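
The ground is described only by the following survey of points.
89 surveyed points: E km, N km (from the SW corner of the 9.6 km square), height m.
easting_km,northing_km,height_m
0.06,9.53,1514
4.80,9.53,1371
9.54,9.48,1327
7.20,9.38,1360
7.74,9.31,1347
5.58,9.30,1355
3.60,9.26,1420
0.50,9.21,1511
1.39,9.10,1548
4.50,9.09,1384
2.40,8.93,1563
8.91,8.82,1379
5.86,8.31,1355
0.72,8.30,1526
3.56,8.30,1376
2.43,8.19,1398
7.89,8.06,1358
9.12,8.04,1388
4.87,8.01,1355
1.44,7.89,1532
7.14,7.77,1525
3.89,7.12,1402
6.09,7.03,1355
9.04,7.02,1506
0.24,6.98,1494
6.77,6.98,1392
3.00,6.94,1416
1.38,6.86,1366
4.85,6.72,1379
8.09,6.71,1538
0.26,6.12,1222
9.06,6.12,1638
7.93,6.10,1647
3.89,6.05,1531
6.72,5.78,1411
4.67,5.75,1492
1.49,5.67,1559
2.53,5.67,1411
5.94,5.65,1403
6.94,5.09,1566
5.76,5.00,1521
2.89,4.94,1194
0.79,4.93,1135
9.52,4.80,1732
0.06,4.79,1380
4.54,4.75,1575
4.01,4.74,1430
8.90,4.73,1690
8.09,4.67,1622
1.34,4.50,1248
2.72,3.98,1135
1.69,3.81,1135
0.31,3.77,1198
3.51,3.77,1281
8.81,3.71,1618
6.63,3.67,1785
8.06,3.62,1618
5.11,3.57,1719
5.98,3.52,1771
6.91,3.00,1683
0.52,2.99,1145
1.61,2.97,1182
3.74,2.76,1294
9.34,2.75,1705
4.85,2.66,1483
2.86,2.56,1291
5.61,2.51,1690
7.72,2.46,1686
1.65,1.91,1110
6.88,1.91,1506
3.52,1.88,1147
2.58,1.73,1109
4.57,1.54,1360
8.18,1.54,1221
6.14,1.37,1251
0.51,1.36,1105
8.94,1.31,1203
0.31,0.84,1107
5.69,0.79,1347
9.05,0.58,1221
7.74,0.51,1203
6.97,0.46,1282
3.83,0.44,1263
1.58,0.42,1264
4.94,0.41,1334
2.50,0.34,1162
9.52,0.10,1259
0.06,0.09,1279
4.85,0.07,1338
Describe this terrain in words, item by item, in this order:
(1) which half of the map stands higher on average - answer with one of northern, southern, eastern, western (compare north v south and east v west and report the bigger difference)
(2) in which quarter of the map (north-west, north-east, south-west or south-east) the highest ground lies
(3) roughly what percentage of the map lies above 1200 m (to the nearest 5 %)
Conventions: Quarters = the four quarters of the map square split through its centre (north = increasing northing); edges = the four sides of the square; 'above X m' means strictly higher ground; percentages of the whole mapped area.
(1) Taken as a whole, the eastern half is higher than the western.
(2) Look to the south-east quarter for the highest ground.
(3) About 85 % of the map lies above 1200 m.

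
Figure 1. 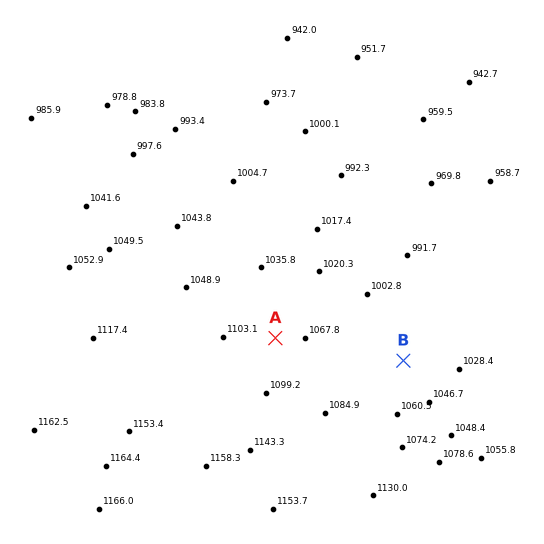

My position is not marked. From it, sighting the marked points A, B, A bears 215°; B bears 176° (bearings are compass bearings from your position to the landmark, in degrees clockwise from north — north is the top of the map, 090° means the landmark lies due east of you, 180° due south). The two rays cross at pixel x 390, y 174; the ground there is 980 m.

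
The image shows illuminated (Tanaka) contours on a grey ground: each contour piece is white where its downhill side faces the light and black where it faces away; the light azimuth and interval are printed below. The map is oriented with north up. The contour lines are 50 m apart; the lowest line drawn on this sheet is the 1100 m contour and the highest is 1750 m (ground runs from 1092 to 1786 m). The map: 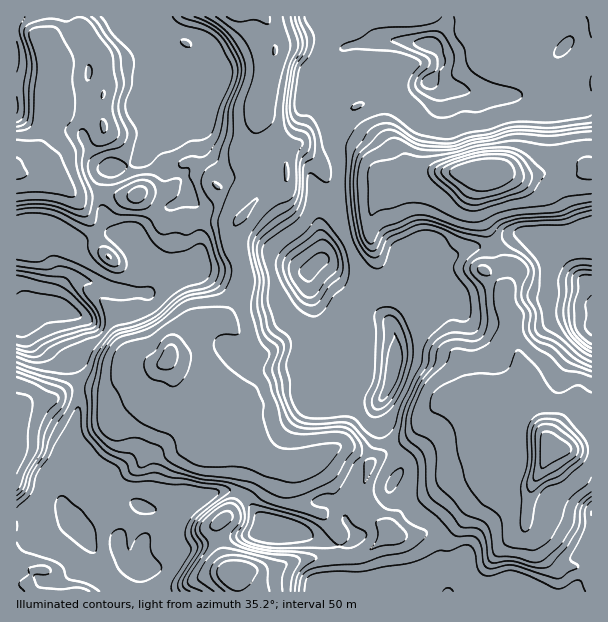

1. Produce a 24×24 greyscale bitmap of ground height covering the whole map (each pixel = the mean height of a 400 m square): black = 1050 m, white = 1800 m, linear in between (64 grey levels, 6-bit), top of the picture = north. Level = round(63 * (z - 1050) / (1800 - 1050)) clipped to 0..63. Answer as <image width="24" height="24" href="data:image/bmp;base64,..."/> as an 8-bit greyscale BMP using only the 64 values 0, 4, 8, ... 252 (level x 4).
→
<image width="24" height="24" href="data:image/bmp;base64,Qk12BgAAAAAAADYEAAAoAAAAGAAAABgAAAABAAgAAAAAAEACAAATCwAAEwsAAAABAAAAAAAAAAAAAAEBAQACAgIAAwMDAAQEBAAFBQUABgYGAAcHBwAICAgACQkJAAoKCgALCwsADAwMAA0NDQAODg4ADw8PABAQEAAREREAEhISABMTEwAUFBQAFRUVABYWFgAXFxcAGBgYABkZGQAaGhoAGxsbABwcHAAdHR0AHh4eAB8fHwAgICAAISEhACIiIgAjIyMAJCQkACUlJQAmJiYAJycnACgoKAApKSkAKioqACsrKwAsLCwALS0tAC4uLgAvLy8AMDAwADExMQAyMjIAMzMzADQ0NAA1NTUANjY2ADc3NwA4ODgAOTk5ADo6OgA7OzsAPDw8AD09PQA+Pj4APz8/AEBAQABBQUEAQkJCAENDQwBEREQARUVFAEZGRgBHR0cASEhIAElJSQBKSkoAS0tLAExMTABNTU0ATk5OAE9PTwBQUFAAUVFRAFJSUgBTU1MAVFRUAFVVVQBWVlYAV1dXAFhYWABZWVkAWlpaAFtbWwBcXFwAXV1dAF5eXgBfX18AYGBgAGFhYQBiYmIAY2NjAGRkZABlZWUAZmZmAGdnZwBoaGgAaWlpAGpqagBra2sAbGxsAG1tbQBubm4Ab29vAHBwcABxcXEAcnJyAHNzcwB0dHQAdXV1AHZ2dgB3d3cAeHh4AHl5eQB6enoAe3t7AHx8fAB9fX0Afn5+AH9/fwCAgIAAgYGBAIKCggCDg4MAhISEAIWFhQCGhoYAh4eHAIiIiACJiYkAioqKAIuLiwCMjIwAjY2NAI6OjgCPj48AkJCQAJGRkQCSkpIAk5OTAJSUlACVlZUAlpaWAJeXlwCYmJgAmZmZAJqamgCbm5sAnJycAJ2dnQCenp4An5+fAKCgoAChoaEAoqKiAKOjowCkpKQApaWlAKampgCnp6cAqKioAKmpqQCqqqoAq6urAKysrACtra0Arq6uAK+vrwCwsLAAsbGxALKysgCzs7MAtLS0ALW1tQC2trYAt7e3ALi4uAC5ubkAurq6ALu7uwC8vLwAvb29AL6+vgC/v78AwMDAAMHBwQDCwsIAw8PDAMTExADFxcUAxsbGAMfHxwDIyMgAycnJAMrKygDLy8sAzMzMAM3NzQDOzs4Az8/PANDQ0ADR0dEA0tLSANPT0wDU1NQA1dXVANbW1gDX19cA2NjYANnZ2QDa2toA29vbANzc3ADd3d0A3t7eAN/f3wDg4OAA4eHhAOLi4gDj4+MA5OTkAOXl5QDm5uYA5+fnAOjo6ADp6ekA6urqAOvr6wDs7OwA7e3tAO7u7gDv7+8A8PDwAPHx8QDy8vIA8/PzAPT09AD19fUA9vb2APf39wD4+PgA+fn5APr6+gD7+/sA/Pz8AP39/QD+/v4A////AHRwaFxYVGScxNC4lGRgYFxcWFxgYGRwaGhkXFhQUFyAtLSckIB4fHRsZGB8lJyMcFxYUFRUWFyApHxcYHB4eIx8cHyMrLCkfGBUVFxYVFhkkIR4hIiAhHh0gJikrLiojHxcXFxgZGh0gJCgpJyMgGhwlKSsrMi8qJxkXGR4iJioqKioqKigiHB0lKisrMzoxKR0YIiYoKisrKionJiYdGiMoKisrMzowKiQbJiorKyorKikeGBkWFSQqKisqLC4rKCMdJiosLSsrKiYaFxcVDhwpKioqKioqGBcYIysvMi0qKSQZFxcWDRUiKCkqKiYfBwwSGSYqLysqKSIZFxcXDxQdISQpJBwOBAQFERgcJyoqKBwXFRcWEhYYGSAnIBUHBQYMExQVGSAlKBsSDRUXFxcXGCEnHRUIEBETGBkXFxcfKBkNCBAYGBcXGyQkHRYPFxcYGxgYGxokJxoTDRMgHRgYHCAdGBcXGBkeHBsdHh8mKSMbFRgmJyMjKSkjHx4aJygoICMkHh4lKSkkGBkoKiosMzcyLSopLSsmGhocHR8kJignGhknKisxOz07Mi0uKyokIBwYGRshKCgnHRghKCYjJy4vKyorJCkkJR0XFxcdKSohGhgaHRkWFxgcHBweISklJBwXFhYaKCoeGBgYGBUREhMVFhcXICklJB0XFxcXJCsgFxcXFxQNEhUWFhcYICklJBsYGBgZJiwnGRYVFRINExYXFxUXIiUkHhcXGBskLC0mGBcWFBMSFhcXFxcXA=="/>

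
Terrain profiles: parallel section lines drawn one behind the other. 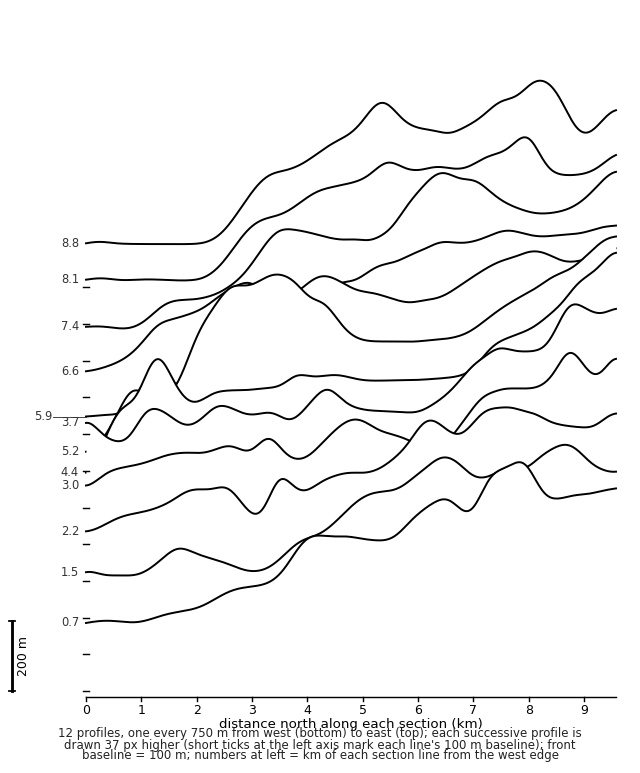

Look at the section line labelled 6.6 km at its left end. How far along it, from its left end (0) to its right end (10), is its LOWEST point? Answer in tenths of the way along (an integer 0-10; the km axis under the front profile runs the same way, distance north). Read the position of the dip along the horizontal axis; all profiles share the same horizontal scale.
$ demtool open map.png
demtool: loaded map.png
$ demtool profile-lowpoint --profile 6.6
0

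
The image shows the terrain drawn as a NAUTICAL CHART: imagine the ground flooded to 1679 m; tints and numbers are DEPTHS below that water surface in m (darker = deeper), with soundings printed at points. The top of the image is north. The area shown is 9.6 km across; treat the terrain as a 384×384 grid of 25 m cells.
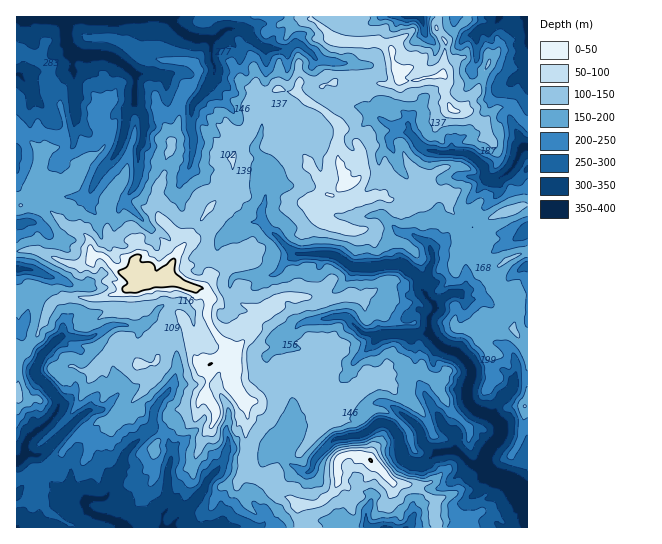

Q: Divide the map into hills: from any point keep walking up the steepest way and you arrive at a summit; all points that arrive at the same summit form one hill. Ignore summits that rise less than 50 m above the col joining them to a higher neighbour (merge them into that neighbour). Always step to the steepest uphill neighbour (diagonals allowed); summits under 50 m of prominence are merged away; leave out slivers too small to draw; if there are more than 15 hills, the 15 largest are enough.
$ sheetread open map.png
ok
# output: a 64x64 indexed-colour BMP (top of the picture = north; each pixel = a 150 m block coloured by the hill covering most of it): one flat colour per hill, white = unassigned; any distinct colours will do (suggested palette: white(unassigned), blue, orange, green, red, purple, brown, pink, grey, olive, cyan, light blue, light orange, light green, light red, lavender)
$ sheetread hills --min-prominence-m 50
<image width="64" height="64" href="data:image/bmp;base64,Qk12CAAAAAAAAHYAAAAoAAAAQAAAAEAAAAABAAQAAAAAAAAIAAATCwAAEwsAABAAAAAAAAAA////ALR3HwAOf/8ALKAsACgn1gC9Z5QAS1aMAMJ34wB/f38AIr28AM++FwDox64AeLv/AIrfmACWmP8A1bDFABERERERERERERERERERERREREREREREREERERERERERERERERERERERERERERERFERERERERERERBERERERERERERERERERERERERERERFEREREREREREREERERERERERERERERERERERERERERFEREREREREREREQREREREREREREREREREREREREREREUREREREREREREREERERERERERERERERERERERERERERREREREREREREREREQREREREREREREREREREREREREREUREREREREREREREREEREVVRERERERERERERERERERERRERBFEREREREREREREEVVVEREREREREREREREREREREURBEURERERERBEUREERVVVRERERERERERERERERERERFEERFERERERBERFEERFVVVERERERERERERERERERERERERERREREREERERERERVVURERERERERERERERERERERERERERFEREQRERERERFVVRERERERERERERERERERERERERERERFEQRERERERERVVERERERERERERERERERERERERERERERERERERERERVVURERERERERERERERERERERERERERERERERERERERFVVREREREREREREREREREREREREREREREREREREREREVVVERERERERERERERERERERERERERERERERERERERERFVURERERERERERERERERERERERERERERERERERERERERVRERERERERERERERERERERERERERERERERERERERERFVERERERERERERERERERERERERERERERERERERERERERERERERERERERERERERERERERERERERERERERERERERERERERERERERERERERERERERERERERERERERERERERERERERERERERERERERERERERERERERERERERERERERERERERERERERERERERERERERERERERERERERERERERERERERERERERERERERERERERERERERERERERERERERERERERERERERERERERERERERERERERERERERERERERERERERERERERERERERERERERERERERERERERERERERERERERERERERERERERERERERERERERERERERERERERERERERERERERERERERERERERERERERERERERERERERERERERERERERERERERERERERERERERERERERERERERERERERERERERERERERERERERERERERERERERERERERERERERERERERERERERERERERERERERERERERERERESERERERERERERERERERERERERERERERERERERERERESIhEREREREREREREREREREREREREREREREREREiIiIiIiERERERERERERERERERERERERERERERESIiIiIiIiIiIREREREREREREREREREREREREREREREiIiIiIiIiIiIRERERERERERERERERERERERERERERESIiIiIiIiIiIREREREREREREREREREREREREREREREiIiIiIiIiIiIiERERERERERERERERERERERERERERESIiIiIiIiIiIiIRERERERERERERERERERERERERERERIiIiIiIiIiIiIhEREREREREREREREREREREREREREREiIiIiIiIiIiIhERERERERERERERERERERERERERERESIiIiIiIiIiIiERERERERERERERERERERERERERERERIiIiIiIiIiIiIREREREREREREREREREREREREREREREiIiIiIiIiIiIRERERERERERERERERERERERERERERESIiIiIiIiIiIRERERERERERERERERERERERERERERERIiIiIiIiIiIhERERERERERERERERERERERERERERERIiIiIiIiIiIhEREREREREREREREREREREREREREREREiIiIiIiIiIiEREzMRERERERERERERERERERERERERESIiIiIiIiIiIREzMzEREREREREREREREREREREREREREiIiIiIiIiIiEzMzMzMREREREREREREREREREREREREiIiIiIiIiIiETMzMzMzMRMRERERERERERERERERERIiIiIiIiIiIhERMzMzMzMzMzERERERERERERERERERIiIiIiIiIiIiERMzMzMzMzMzMRERERERERERERERERIiIiIiIiIiIiIzMzMzMzMzMzMxERERERERERERERERIiIiIiIiIiIiIzMzMzMzMzMzMzERERERERERERERERIiIiIiIiIiIiIjMzMzMzMzMzEzMRERERERERERERERESIiIiIiIiIiIiMzMzMzMzMxERERERERERERERERERERIiIiIiIiIiIiIzMzMzMzMxEREREREREREREREREREREiIiIiIiIjMzMzMzMzMzMzEREREREREREREREREREREiIiIiIiIjMzMzMzMzMzMzMRERERERERERERERERERESIiIhEzMzMzMzMzMzMzMzMzEREREREREREREREREREREiIhETMzMzMzMzMzMzIjMzERERERERERERERERERERERMzMRMzMzMzMzMzMzMiIxEREREREREREREREREREREREzMzMzMzMzMzMzMzMyIiERERER"/>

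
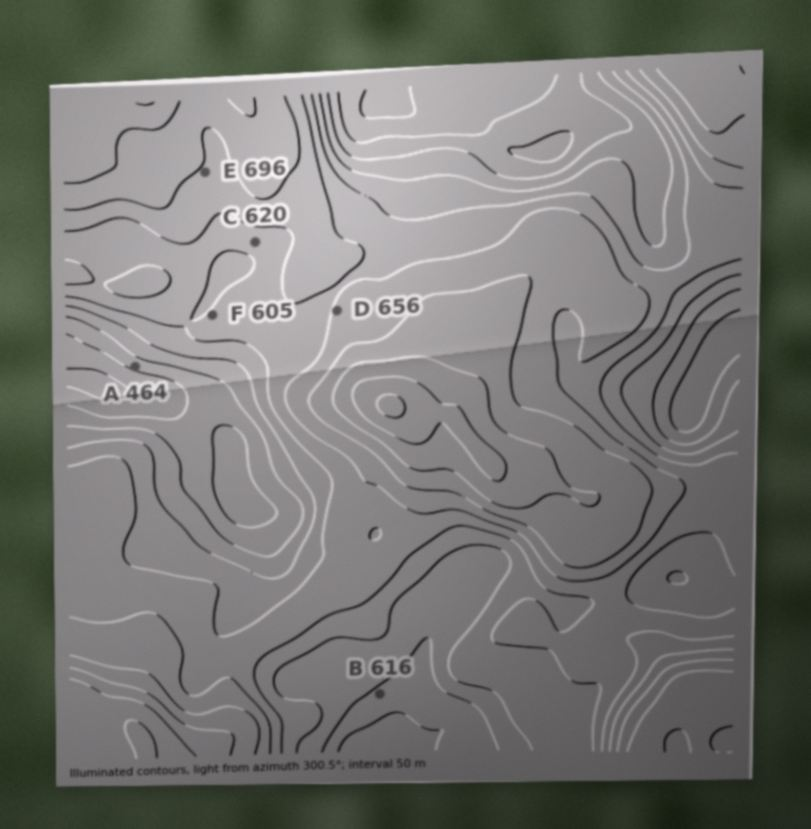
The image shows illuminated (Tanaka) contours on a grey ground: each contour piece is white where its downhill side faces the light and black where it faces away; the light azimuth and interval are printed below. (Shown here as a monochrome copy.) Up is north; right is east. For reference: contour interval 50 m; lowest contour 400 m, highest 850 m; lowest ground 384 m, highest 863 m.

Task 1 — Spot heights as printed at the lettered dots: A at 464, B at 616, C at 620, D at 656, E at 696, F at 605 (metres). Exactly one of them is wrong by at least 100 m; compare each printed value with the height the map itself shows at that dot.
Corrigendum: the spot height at B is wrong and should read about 491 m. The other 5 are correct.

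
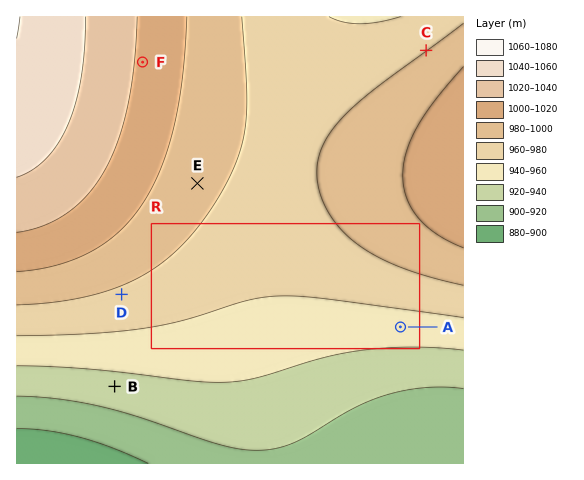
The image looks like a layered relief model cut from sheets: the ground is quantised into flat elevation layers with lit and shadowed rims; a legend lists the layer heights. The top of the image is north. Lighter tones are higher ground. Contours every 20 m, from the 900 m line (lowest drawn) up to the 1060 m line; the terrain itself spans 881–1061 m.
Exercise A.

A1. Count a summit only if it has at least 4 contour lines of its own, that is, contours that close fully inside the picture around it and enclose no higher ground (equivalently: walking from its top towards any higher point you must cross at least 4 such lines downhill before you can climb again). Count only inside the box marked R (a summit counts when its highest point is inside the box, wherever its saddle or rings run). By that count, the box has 0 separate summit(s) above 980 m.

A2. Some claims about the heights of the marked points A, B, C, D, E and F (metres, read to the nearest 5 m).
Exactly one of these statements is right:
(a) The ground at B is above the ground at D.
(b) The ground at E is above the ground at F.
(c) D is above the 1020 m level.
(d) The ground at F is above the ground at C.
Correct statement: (d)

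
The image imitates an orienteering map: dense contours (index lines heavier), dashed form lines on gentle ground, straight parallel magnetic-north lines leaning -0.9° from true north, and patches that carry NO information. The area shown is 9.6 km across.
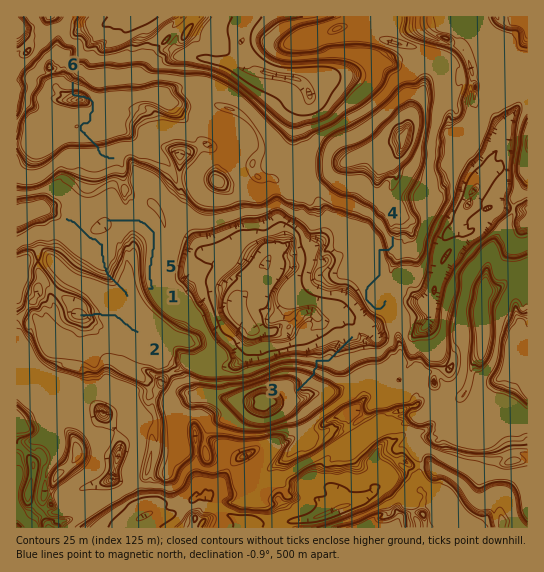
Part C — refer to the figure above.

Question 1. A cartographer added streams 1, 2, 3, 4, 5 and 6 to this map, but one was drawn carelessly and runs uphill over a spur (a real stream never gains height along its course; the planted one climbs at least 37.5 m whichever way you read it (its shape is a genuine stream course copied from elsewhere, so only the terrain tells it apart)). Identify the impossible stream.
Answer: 6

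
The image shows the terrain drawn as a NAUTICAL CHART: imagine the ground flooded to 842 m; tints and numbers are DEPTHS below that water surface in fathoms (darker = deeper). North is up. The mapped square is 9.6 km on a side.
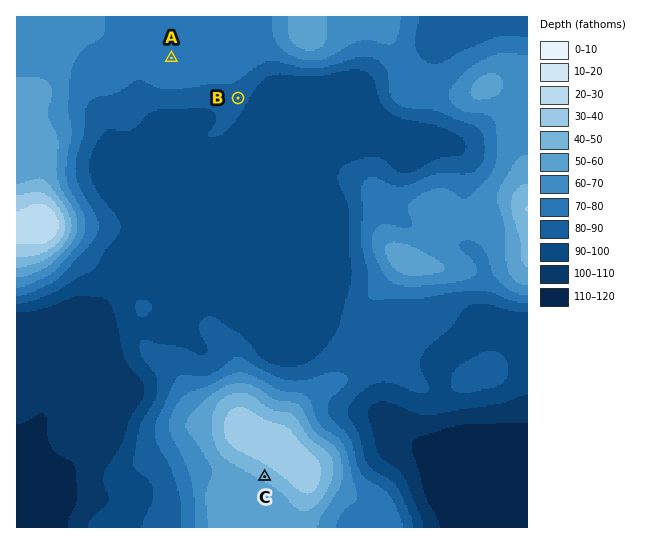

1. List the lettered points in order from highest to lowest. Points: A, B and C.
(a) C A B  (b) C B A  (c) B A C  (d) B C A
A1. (a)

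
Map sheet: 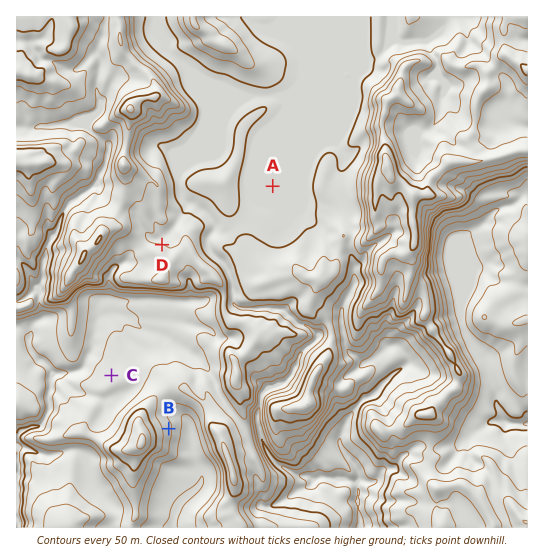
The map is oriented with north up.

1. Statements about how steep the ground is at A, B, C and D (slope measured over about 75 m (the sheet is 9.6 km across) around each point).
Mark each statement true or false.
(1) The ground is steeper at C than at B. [false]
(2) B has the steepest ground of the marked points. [true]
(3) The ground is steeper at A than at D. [false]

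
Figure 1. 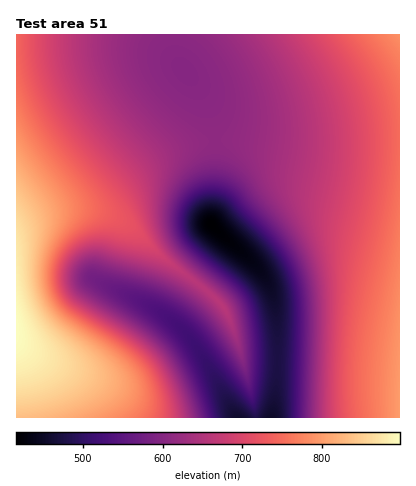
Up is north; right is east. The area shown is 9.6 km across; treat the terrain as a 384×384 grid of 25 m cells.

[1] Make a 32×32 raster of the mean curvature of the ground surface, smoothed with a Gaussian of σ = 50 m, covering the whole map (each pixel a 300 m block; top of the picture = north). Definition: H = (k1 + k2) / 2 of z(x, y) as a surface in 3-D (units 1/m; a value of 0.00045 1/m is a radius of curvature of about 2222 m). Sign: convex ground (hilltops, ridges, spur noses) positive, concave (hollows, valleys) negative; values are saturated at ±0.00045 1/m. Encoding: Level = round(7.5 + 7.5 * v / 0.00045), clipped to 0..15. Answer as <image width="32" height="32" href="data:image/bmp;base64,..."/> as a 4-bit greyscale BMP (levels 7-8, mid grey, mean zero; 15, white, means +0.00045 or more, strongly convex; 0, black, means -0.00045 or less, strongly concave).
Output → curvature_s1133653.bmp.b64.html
<image width="32" height="32" href="data:image/bmp;base64,Qk12AgAAAAAAAHYAAAAoAAAAIAAAACAAAAABAAQAAAAAAAACAAATCwAAEwsAABAAAAAAAAAAAAAAABEREQAiIiIAMzMzAERERABVVVUAZmZmAHd3dwCIiIgAmZmZAKqqqgC7u7sAzMzMAN3d3QDu7u4A////AIiIiIiImZmXZEuEV4mYiHeIiIiIiJmZhlRfZFaJmIh3iIiIiJmamXVEb1RWiZiId4iIiImZqphlRY9URomZiHeIiImZmqqHVEbcVEaJmYh3iImZmaqZhkRX+FRGiZmId4iZmZmZh2VEaPdURomYiHeJmZmYh2VERXz3VEaJmIh3iZiId2VURFaPp1RGiZiId5mHZmVERFZ436hURomYiHeZhkNERFVnjvmXVEaJmIh3mYYxNFZnif6IdURXiZiId5mGQjZ3iL+4dlREZ4mIh3eZh2RHiZv5dlRERniZiId3iZh3eJmthlVERWeJmIiHd4iZiIiZyXYyNFZ4mYiId3eIiJmIiph2MSV4iZmIh3d3iIiIiImIhkM1iZmYiId3d4iIiIiIiIdlVomZiIh3d3eIiIiIiIiIh3iImIh3d3d3iId3d3iIiIiIiIiHd3d3d3d3d3d3iIiIiIiId3d3d3d3d3d3d3eIiIiIh3d3d3d3d3d3d3d3d4iId3d3d3d3d3d3d3d3d3d3d3d3d3d3d3d3d3d3d3d3d3d3d3d3d3d3d3d3d3d3d3d3d3d3d3d3d3d3d3d3d3d3d3d3d3d3d3d3d3d3d3d3d3d3d3d3d3d3d3d3d3d3d3d3d3d3d3d3d3d3d3d3d3d3d3d3d3d3d3d3d3d3d3d3d3d3d3d3d3d3"/>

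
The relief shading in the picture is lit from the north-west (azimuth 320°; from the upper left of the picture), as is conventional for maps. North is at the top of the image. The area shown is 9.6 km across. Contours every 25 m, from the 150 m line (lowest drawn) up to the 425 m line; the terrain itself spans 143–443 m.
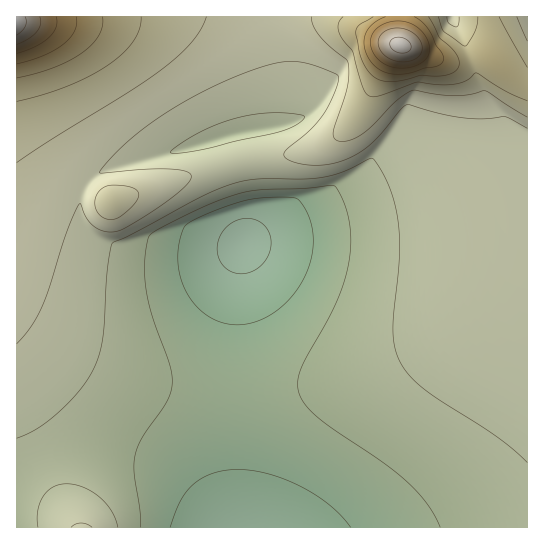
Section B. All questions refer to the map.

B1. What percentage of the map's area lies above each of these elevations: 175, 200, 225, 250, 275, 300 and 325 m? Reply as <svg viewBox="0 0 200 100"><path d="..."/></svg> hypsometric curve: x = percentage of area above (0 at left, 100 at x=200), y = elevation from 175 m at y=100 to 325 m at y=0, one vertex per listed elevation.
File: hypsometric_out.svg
<svg viewBox="0 0 200 100"><path d="M184 100l-34-17-44-16-55-17-25-17-12-16-7-17"/></svg>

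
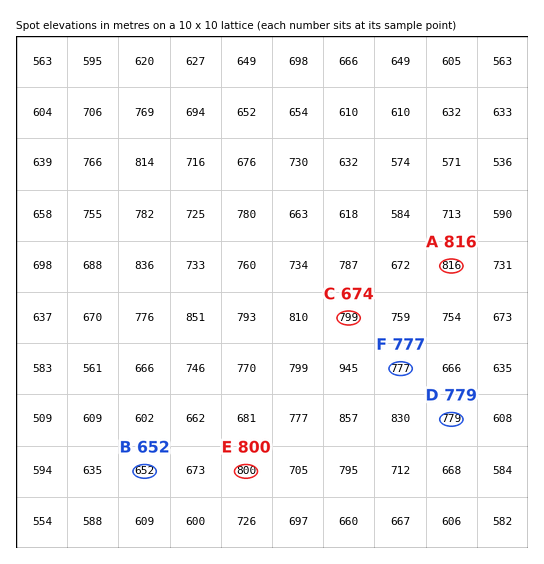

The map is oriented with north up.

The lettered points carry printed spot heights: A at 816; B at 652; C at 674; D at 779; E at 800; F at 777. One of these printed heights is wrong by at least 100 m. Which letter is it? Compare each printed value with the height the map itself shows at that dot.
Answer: C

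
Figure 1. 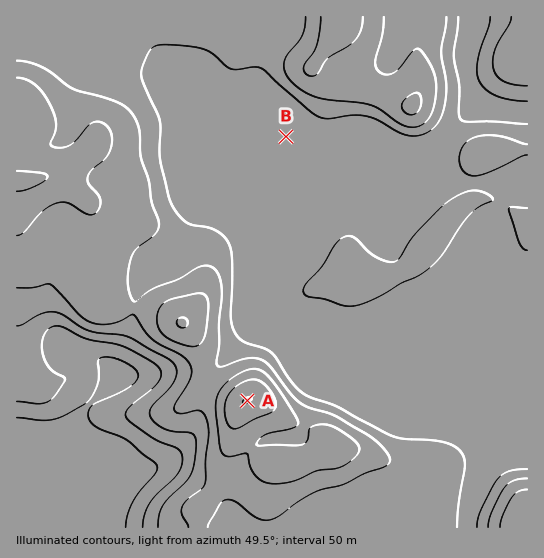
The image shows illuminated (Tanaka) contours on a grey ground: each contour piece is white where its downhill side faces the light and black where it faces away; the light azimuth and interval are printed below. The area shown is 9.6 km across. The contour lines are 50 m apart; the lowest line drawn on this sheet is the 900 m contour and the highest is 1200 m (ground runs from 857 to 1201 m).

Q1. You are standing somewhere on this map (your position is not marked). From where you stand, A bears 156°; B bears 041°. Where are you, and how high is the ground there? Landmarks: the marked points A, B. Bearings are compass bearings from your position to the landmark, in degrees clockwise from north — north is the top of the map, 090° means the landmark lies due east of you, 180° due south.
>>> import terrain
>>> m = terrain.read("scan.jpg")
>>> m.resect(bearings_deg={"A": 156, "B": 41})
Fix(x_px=183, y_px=255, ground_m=1020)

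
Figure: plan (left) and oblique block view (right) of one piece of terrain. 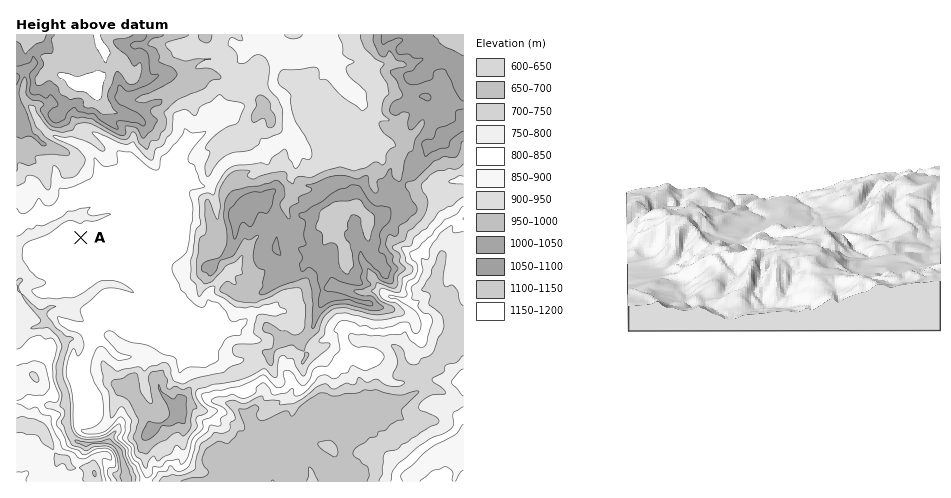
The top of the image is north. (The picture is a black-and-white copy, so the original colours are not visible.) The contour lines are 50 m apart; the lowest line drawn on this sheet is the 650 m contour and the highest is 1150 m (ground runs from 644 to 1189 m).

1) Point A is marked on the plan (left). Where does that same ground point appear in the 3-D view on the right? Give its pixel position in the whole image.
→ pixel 798 210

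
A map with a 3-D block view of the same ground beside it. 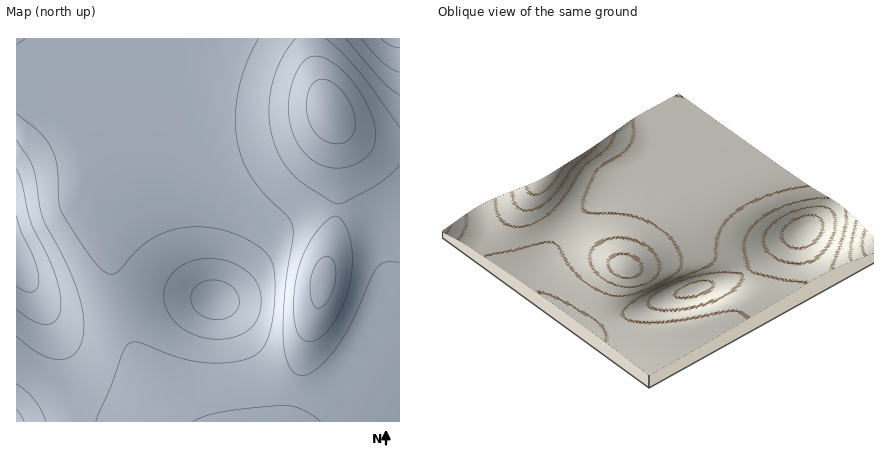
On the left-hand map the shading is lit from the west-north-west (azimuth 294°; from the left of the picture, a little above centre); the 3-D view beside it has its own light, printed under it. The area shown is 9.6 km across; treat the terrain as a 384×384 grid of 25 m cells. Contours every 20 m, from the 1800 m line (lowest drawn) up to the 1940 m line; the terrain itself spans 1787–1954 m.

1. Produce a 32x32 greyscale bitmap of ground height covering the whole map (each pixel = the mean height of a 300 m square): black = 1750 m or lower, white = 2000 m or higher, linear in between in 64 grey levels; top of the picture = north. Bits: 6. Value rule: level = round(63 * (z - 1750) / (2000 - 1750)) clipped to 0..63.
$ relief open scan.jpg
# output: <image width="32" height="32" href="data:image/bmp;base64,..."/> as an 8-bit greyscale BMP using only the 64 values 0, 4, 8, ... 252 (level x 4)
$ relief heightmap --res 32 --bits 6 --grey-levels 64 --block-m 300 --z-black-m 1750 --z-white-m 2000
<image width="32" height="32" href="data:image/bmp;base64,Qk02CAAAAAAAADYEAAAoAAAAIAAAACAAAAABAAgAAAAAAAAEAAATCwAAEwsAAAABAAAAAAAAAAAAAAEBAQACAgIAAwMDAAQEBAAFBQUABgYGAAcHBwAICAgACQkJAAoKCgALCwsADAwMAA0NDQAODg4ADw8PABAQEAAREREAEhISABMTEwAUFBQAFRUVABYWFgAXFxcAGBgYABkZGQAaGhoAGxsbABwcHAAdHR0AHh4eAB8fHwAgICAAISEhACIiIgAjIyMAJCQkACUlJQAmJiYAJycnACgoKAApKSkAKioqACsrKwAsLCwALS0tAC4uLgAvLy8AMDAwADExMQAyMjIAMzMzADQ0NAA1NTUANjY2ADc3NwA4ODgAOTk5ADo6OgA7OzsAPDw8AD09PQA+Pj4APz8/AEBAQABBQUEAQkJCAENDQwBEREQARUVFAEZGRgBHR0cASEhIAElJSQBKSkoAS0tLAExMTABNTU0ATk5OAE9PTwBQUFAAUVFRAFJSUgBTU1MAVFRUAFVVVQBWVlYAV1dXAFhYWABZWVkAWlpaAFtbWwBcXFwAXV1dAF5eXgBfX18AYGBgAGFhYQBiYmIAY2NjAGRkZABlZWUAZmZmAGdnZwBoaGgAaWlpAGpqagBra2sAbGxsAG1tbQBubm4Ab29vAHBwcABxcXEAcnJyAHNzcwB0dHQAdXV1AHZ2dgB3d3cAeHh4AHl5eQB6enoAe3t7AHx8fAB9fX0Afn5+AH9/fwCAgIAAgYGBAIKCggCDg4MAhISEAIWFhQCGhoYAh4eHAIiIiACJiYkAioqKAIuLiwCMjIwAjY2NAI6OjgCPj48AkJCQAJGRkQCSkpIAk5OTAJSUlACVlZUAlpaWAJeXlwCYmJgAmZmZAJqamgCbm5sAnJycAJ2dnQCenp4An5+fAKCgoAChoaEAoqKiAKOjowCkpKQApaWlAKampgCnp6cAqKioAKmpqQCqqqoAq6urAKysrACtra0Arq6uAK+vrwCwsLAAsbGxALKysgCzs7MAtLS0ALW1tQC2trYAt7e3ALi4uAC5ubkAurq6ALu7uwC8vLwAvb29AL6+vgC/v78AwMDAAMHBwQDCwsIAw8PDAMTExADFxcUAxsbGAMfHxwDIyMgAycnJAMrKygDLy8sAzMzMAM3NzQDOzs4Az8/PANDQ0ADR0dEA0tLSANPT0wDU1NQA1dXVANbW1gDX19cA2NjYANnZ2QDa2toA29vbANzc3ADd3d0A3t7eAN/f3wDg4OAA4eHhAOLi4gDj4+MA5OTkAOXl5QDm5uYA5+fnAOjo6ADp6ekA6urqAOvr6wDs7OwA7e3tAO7u7gDv7+8A8PDwAPHx8QDy8vIA8/PzAPT09AD19fUA9vb2APf39wD4+PgA+fn5APr6+gD7+/sA/Pz8AP39/QD+/v4A////AEhUXGRobHBwdHh8fICAgISEhISEhISEhISEgIB8fHh4UFhgZGhsbHB0eHh8fICAgICAgICEhISEgICAgHx8eHhYXGRkaGhscHB0eHh8fHx8fHx8gICAgICAgIB8fHx4eGBgZGRkZGhscHR4eHh4eHh4eHh4fHyAhICAfHx8fHh4ZGBgYGBgZGxwdHR0dHR0dHB0dHR4fICEhICAfHx8eHhgXFxYXGBkaGxwcHBwcGxsaGhsbHR4hIyMiIB8fHx4eFxYVFRUXGRobHBwbGxoZGBgYGBkbHiEkJSQiIB8fHx4VFBMTFBYYGhsbGxoZGBcVFRUWFxodIiYoJyQhHx8fHxMRERIUFhkaGxsaGRgWFBMSEhMVGBwiJykpJiIgHx8fEA8PERQXGRobGxoZFxUSERAQEhQXHCInKisoJCEgHx8ODQ4RFBcaGxsbGhgWFBIQDxASFBcbIicrKyomIiAgIAwMDhIVGBobGxsaGBcVExERERMVGBshJyssKycjISAgCgwPExcZGxwcGxoZGBYVFBQUFRcZHCAmKiwrKCQhICAKDRAVGBocHBwcGxoZGBcWFhcYGRocICQpKysoJCIhIQsOEhYZGxwdHRwcGxoaGRkZGRobHB0fIycpKSckIiEhDBAVGBscHR0dHRwcGxsbGxsbHBwdHiAiJScoJiQjIiIOExcaHB0dHR0dHR0cHBwcHBwdHh4fICIkJiYmJCMiIg8UGBsdHR4eHh0dHR0dHR0dHh4fHyAhIiQlJiUlJCMjEBUZHB0eHh4eHh4eHh4eHh4eHx8gISIjJCUmJiUlJCQRFhkcHR4eHh4eHh4eHh4eHx8fICEiIyUmJycnJyYlJBIWGRwdHh4eHh4eHh4eHh8fHyAhIiMlJigpKSkoJyYlFBcaHB0eHh4eHh4eHh8fHx8gICEjJCYoKissKyspKCYWGRscHR4eHh4eHh4fHx8fHyAhIiMlJyosLS4uLSspJxgaHB0eHh4eHh4eHh8fHx8fICEiJCYpKy4wMTAuLCknGhwdHR4eHh4eHh4eHx8fHyAgISIkJyotLzEyMS8sKSccHR0dHR4eHh4eHh4eHx8fICAhIiQnKi0wMzMyLysoJR0dHR0dHR4eHh4eHh4fHx8fICEiJCcqLjEzMzEuKiYjHR0dHR0dHR4eHh4eHh4fHx8gISIkJyotMDIxLysnJCEcHR0dHR0dHR4eHh4eHh8fHyAhIiQmKSwvMC8sKSQhHhwcHB0dHR0dHR4eHh4eHh8fHyAhIyUoKy0tLCklIR0bHBwcHB0dHR0dHR0eHh4eHh8fICEiJCYpKyopJiIeGhkcHBwcHB0dHR0dHR0eHh4eHx8fICEjJScoKCUiHhoYFg="/>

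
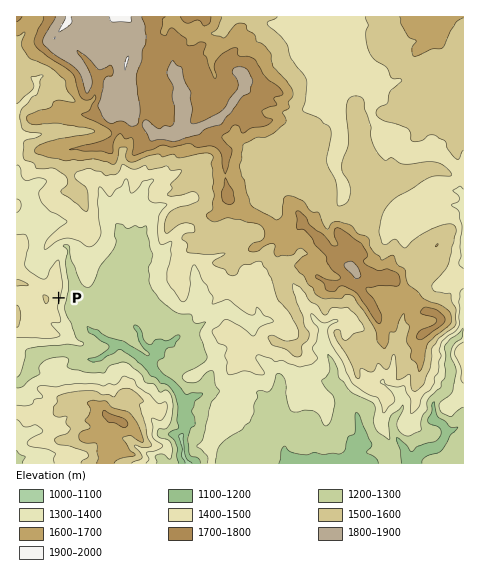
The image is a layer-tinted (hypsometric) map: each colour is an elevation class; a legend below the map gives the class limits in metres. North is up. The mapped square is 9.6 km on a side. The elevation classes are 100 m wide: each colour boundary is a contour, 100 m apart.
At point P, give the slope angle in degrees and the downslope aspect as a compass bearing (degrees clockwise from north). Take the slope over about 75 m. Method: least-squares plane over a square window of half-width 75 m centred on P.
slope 33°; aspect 103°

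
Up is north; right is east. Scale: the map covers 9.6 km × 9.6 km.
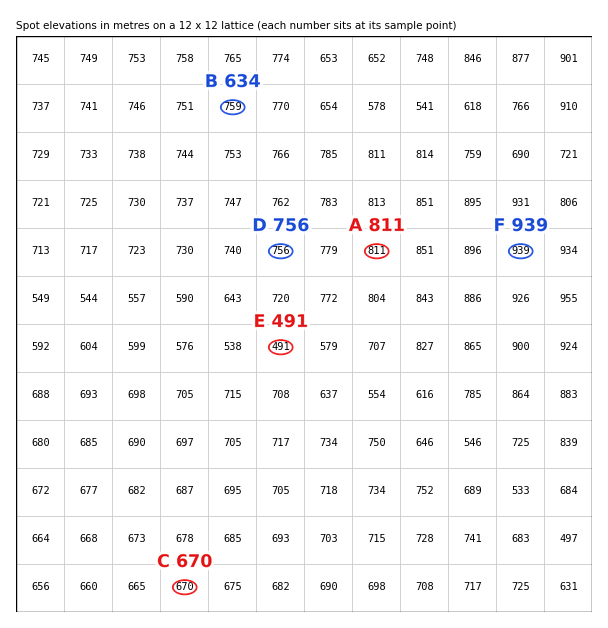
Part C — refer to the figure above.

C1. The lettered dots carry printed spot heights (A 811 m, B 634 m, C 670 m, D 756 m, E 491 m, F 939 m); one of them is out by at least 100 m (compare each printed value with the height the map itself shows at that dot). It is B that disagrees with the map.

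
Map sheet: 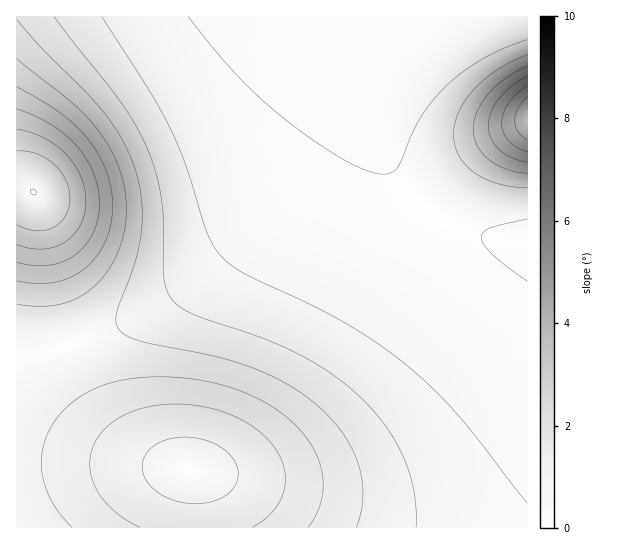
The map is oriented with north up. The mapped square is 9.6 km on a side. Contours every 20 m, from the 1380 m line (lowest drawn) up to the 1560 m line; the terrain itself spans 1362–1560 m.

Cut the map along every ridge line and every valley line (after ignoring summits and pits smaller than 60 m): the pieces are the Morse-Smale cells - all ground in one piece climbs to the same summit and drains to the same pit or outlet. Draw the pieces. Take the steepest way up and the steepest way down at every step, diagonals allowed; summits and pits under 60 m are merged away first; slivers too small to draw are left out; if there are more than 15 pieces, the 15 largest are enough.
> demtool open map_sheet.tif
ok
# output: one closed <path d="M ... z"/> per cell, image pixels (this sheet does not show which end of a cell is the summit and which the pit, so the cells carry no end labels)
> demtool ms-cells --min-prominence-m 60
<path d="M411 16l-17 0-3 3-52 90-35 52-51 64-39 39-49 37-52 28-43 16-54 14 1 169 511-1 0-285-41-5-37-12-28-17-19-19-10-14-12-29-2-15 0-29 4-21 8-24z"/><path d="M393 16l-376 0-1 342 5 1 36-10 56-20 52-28 49-37 39-39 51-64 35-52z"/><path d="M527 16l-114 0-9 13-13 28-8 24-4 21 0 29 2 15 12 29 10 14 19 19 28 17 37 12 28 4 13 0z"/>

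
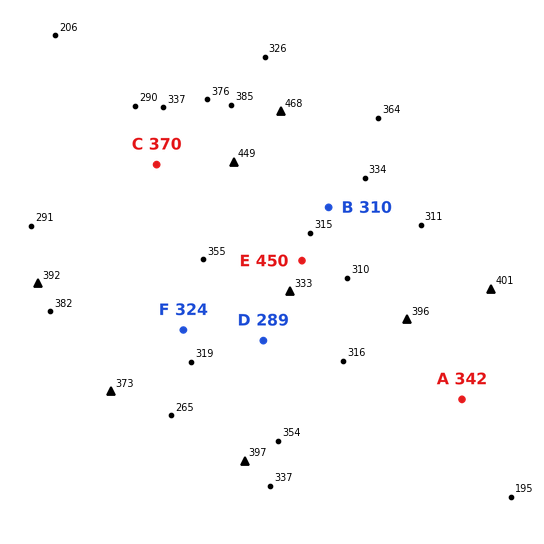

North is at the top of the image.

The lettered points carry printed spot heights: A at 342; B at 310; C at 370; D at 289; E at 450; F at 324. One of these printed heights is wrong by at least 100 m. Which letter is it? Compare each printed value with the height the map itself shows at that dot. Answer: E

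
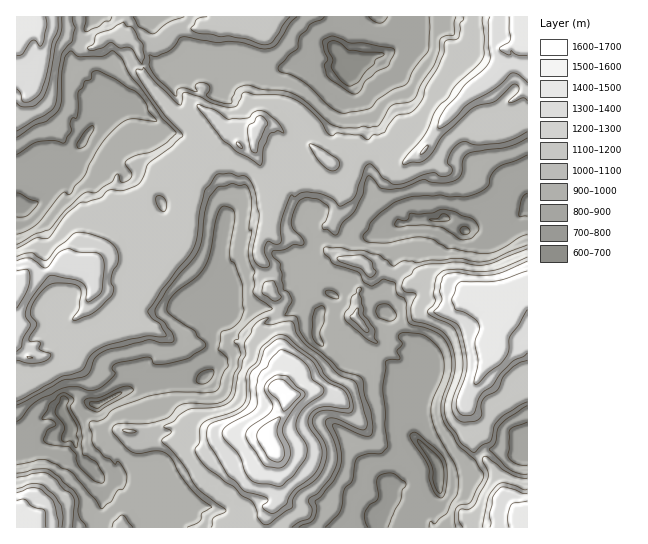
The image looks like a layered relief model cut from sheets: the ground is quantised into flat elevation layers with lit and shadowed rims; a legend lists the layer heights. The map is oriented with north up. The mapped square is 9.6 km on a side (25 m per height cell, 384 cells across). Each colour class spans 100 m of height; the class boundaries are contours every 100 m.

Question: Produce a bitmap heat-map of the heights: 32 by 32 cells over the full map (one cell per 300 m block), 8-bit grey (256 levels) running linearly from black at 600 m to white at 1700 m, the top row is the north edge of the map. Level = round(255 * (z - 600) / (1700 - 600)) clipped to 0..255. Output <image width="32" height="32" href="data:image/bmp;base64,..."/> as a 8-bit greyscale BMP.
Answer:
<image width="32" height="32" href="data:image/bmp;base64,Qk02CAAAAAAAADYEAAAoAAAAIAAAACAAAAABAAgAAAAAAAAEAAATCwAAEwsAAAABAAAAAAAAAAAAAAEBAQACAgIAAwMDAAQEBAAFBQUABgYGAAcHBwAICAgACQkJAAoKCgALCwsADAwMAA0NDQAODg4ADw8PABAQEAAREREAEhISABMTEwAUFBQAFRUVABYWFgAXFxcAGBgYABkZGQAaGhoAGxsbABwcHAAdHR0AHh4eAB8fHwAgICAAISEhACIiIgAjIyMAJCQkACUlJQAmJiYAJycnACgoKAApKSkAKioqACsrKwAsLCwALS0tAC4uLgAvLy8AMDAwADExMQAyMjIAMzMzADQ0NAA1NTUANjY2ADc3NwA4ODgAOTk5ADo6OgA7OzsAPDw8AD09PQA+Pj4APz8/AEBAQABBQUEAQkJCAENDQwBEREQARUVFAEZGRgBHR0cASEhIAElJSQBKSkoAS0tLAExMTABNTU0ATk5OAE9PTwBQUFAAUVFRAFJSUgBTU1MAVFRUAFVVVQBWVlYAV1dXAFhYWABZWVkAWlpaAFtbWwBcXFwAXV1dAF5eXgBfX18AYGBgAGFhYQBiYmIAY2NjAGRkZABlZWUAZmZmAGdnZwBoaGgAaWlpAGpqagBra2sAbGxsAG1tbQBubm4Ab29vAHBwcABxcXEAcnJyAHNzcwB0dHQAdXV1AHZ2dgB3d3cAeHh4AHl5eQB6enoAe3t7AHx8fAB9fX0Afn5+AH9/fwCAgIAAgYGBAIKCggCDg4MAhISEAIWFhQCGhoYAh4eHAIiIiACJiYkAioqKAIuLiwCMjIwAjY2NAI6OjgCPj48AkJCQAJGRkQCSkpIAk5OTAJSUlACVlZUAlpaWAJeXlwCYmJgAmZmZAJqamgCbm5sAnJycAJ2dnQCenp4An5+fAKCgoAChoaEAoqKiAKOjowCkpKQApaWlAKampgCnp6cAqKioAKmpqQCqqqoAq6urAKysrACtra0Arq6uAK+vrwCwsLAAsbGxALKysgCzs7MAtLS0ALW1tQC2trYAt7e3ALi4uAC5ubkAurq6ALu7uwC8vLwAvb29AL6+vgC/v78AwMDAAMHBwQDCwsIAw8PDAMTExADFxcUAxsbGAMfHxwDIyMgAycnJAMrKygDLy8sAzMzMAM3NzQDOzs4Az8/PANDQ0ADR0dEA0tLSANPT0wDU1NQA1dXVANbW1gDX19cA2NjYANnZ2QDa2toA29vbANzc3ADd3d0A3t7eAN/f3wDg4OAA4eHhAOLi4gDj4+MA5OTkAOXl5QDm5uYA5+fnAOjo6ADp6ekA6urqAOvr6wDs7OwA7e3tAO7u7gDv7+8A8PDwAPHx8QDy8vIA8/PzAPT09AD19fUA9vb2APf39wD4+PgA+fn5APr6+gD7+/sA/Pz8AP39/QD+/v4A////AMnEn3RbWWJbWltbX3V/gZCHeGROODIpMDQ5Smd/mK/Jv62XdFdEWFlaWltcb36Gn6KHbVpCNC4uMjU1VW2SqryUln5hQDRCVlpaXHSAi6SusZyDZEs2MCwxNR9CXH6akWRtXEMnMD5XWltqgZGjvczNuKF+WjkzMDQxF0JacXRgNz43MC5EVVxcYnyOoarJ3+jKq4tfSUE3NSQlUmRqVDc0MiIZO1pfaGZ3gI+nxNPs48amgFxbWjsxJ0VnfnJTNTkyJRg/U2FjYm1+iKC6zeHfupRxa3hcODU1WICJfl5JUzYcJysqSlZaW2hvcoSmyuPQp5aZeVk4NTdjl6KCfGp7ZEI3QDMmND9GR0VMaZXR7eLIrJluVjc2NVOQp5eCgICAd2tfUzs3NjU1LDZgk8TYzLiMbl9YODY1QXqvs5GAkpGCf3FZTUdJTkU3NlN7pcfAmGlbW1lGNzU/dKrJtpaciYGAgHZrYl5fWUlAW3aNpo1cVFtbXFU5OFKBsMnDpaKFgYKAgICAfWNOOjlJZ3l9bUlUXGtdVVRidparyMmwoYGAhZGDgH9sSjg2NTVTYmRcTlBfakpEaIOfsMLJy8W4i3+BnpiAf3tUNzQ0NlRsbltXS1dfWlpsf5u+y8vNzMWilpmjnYN/gHNUOzU3V2tkWlpaWl5kYHeAl6yzsrrHqJyipKSfhn9/f2xUNkRfc15WWFxseGteYWxxd3BwhJl6gIyfnpiFf39/fmI8S2R1ZVxbXmBdVFVZWk9EPTtKZkhgdYeKg4B/f35/akJFXn11X1tdXFM3NDc5MiUkNDU7LT5ee4B/f399en9uSkJee3deW2BjWkg0LigfJi82NTAnMkZbb3p/f3l5f3VZV159fGlga3hiWlBBPT0/PDk3LjU1NT5YX2RwfX9/fWlhan99fH9/f25fbmpdYFxZRjY1NjY1NEdbXGV6f39/e3x/g31/gY2DenSAhH96aVpVQDdDOTc0NlZbXWJ2f4CAh5mMf4GJi4B/fn+JmoJsYV9cVF5TUj4tQFhaW115f4eaoJmGhoJ5dXJzfH+Okn99fnxwfGtcSjQ0P0lMa3yClIyVnYaAe2BXWlxxeoGfloGAgICTiW1UNzQ1NmB7eYJxbH+Bf3dfRTc4S11keYyimYyIhqOfc1Y8NTtUeWRiYVtcZWFfWUU0KCk1QVJsgJKko5WSpqV6WlFLWW1mWlpbW1taVUs8NSgRFCk0Plt5gJGjpKOzq4ZfY2BgcGNcW1tbWllYVDs1IxIUGSs1R2p/gJmvtsa6lHNseHt4aWZdYmZob3hjTjYnKTAxMzQ8YHV/mbHIycWedl5ic2RbYGh5f4CBgHhcRzg1NDAzNDpZZX+brck="/>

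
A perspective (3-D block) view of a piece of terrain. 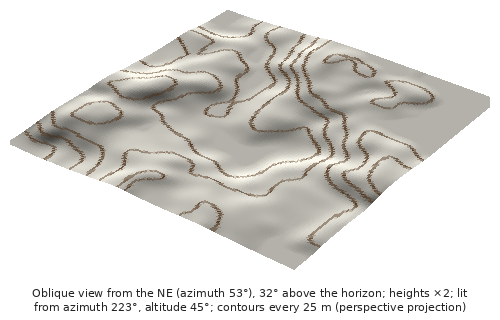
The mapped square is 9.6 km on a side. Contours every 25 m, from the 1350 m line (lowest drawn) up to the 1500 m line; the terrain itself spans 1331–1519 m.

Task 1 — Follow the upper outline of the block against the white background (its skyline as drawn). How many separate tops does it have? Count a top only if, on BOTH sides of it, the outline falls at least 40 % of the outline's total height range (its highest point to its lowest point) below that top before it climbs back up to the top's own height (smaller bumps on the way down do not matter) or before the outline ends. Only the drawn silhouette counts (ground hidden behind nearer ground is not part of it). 1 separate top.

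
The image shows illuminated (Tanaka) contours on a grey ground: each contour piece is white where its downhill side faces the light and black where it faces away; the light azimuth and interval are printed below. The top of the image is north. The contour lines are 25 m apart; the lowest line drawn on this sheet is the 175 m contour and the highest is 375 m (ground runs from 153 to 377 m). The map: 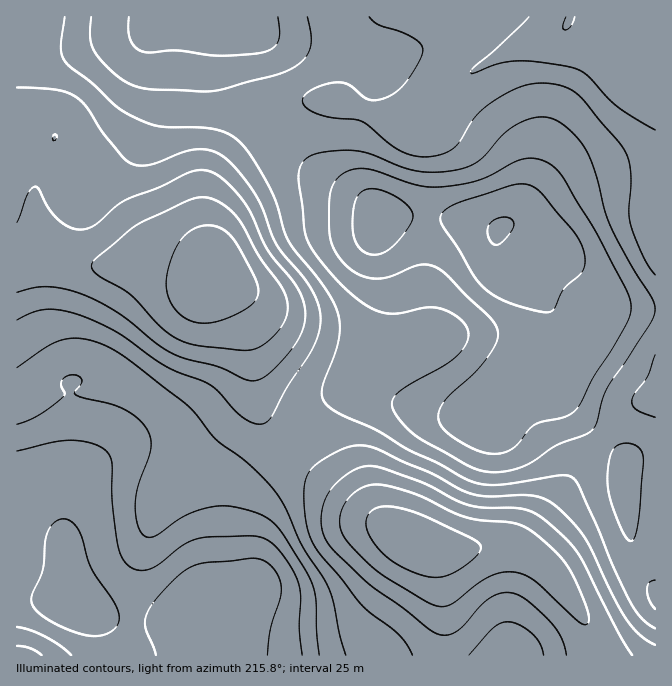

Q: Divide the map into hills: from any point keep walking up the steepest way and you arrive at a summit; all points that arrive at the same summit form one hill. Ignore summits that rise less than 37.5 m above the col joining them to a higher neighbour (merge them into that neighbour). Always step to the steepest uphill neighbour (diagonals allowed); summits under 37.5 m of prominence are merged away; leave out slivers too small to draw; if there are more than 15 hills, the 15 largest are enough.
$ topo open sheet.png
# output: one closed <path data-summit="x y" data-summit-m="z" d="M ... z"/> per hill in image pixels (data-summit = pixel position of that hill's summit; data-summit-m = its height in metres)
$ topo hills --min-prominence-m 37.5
<path data-summit="498 230" data-summit-m="377" d="M655 16l-270 0-11 17-5 17-15 32-10 14-9 5-43 2-22 10-41 40-13 19-7 15-3 13 0 32 5 33 35 65 5 17 3 43 5 20 14 23 19 20 55 46 57 39 14 6 6 0 10 8 5 15 5 47-2 42 214-1z"/><path data-summit="75 605" data-summit-m="367" d="M54 259l-12 0-24 7-2 2 0 387 424 1 4-42-5-47-5-15-10-8-6 0-14-6-44-29-68-56-19-20-15-28-4-15-1-33-7-27-10-22-23-40-14 6-22 0-40-10-52 2z"/><path data-summit="229 17" data-summit-m="346" d="M384 16l-359 0 3 16-2 76 4 10 24 19-20 55 2 26 8 35 11 8 30 5 52-2 40 10 22 0 11-5 3-2-7-35 0-32 5-18 12-20 52-53 17-6 43-2 9-5 14-21z"/>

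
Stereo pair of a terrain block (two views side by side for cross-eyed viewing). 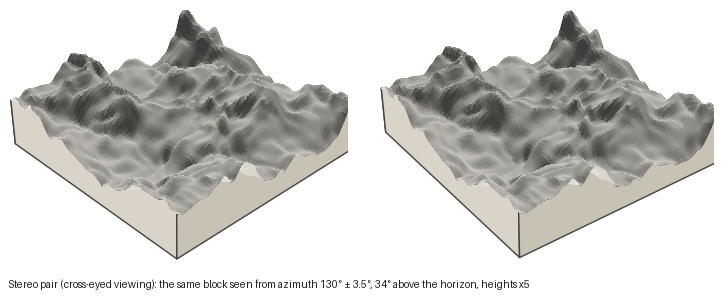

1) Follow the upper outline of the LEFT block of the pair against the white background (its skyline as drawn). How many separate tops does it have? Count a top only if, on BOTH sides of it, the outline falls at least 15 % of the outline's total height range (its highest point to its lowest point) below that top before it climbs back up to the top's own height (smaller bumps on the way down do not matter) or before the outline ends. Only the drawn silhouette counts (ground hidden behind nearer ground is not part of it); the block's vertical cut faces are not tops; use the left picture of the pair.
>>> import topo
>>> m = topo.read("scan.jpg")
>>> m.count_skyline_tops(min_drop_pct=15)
2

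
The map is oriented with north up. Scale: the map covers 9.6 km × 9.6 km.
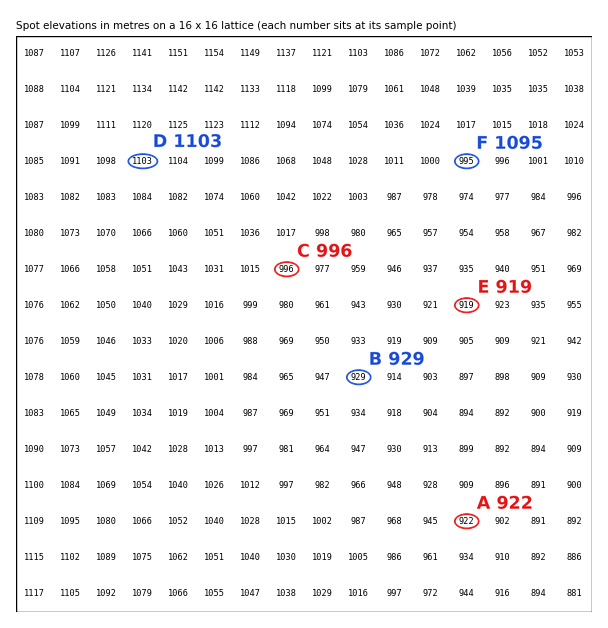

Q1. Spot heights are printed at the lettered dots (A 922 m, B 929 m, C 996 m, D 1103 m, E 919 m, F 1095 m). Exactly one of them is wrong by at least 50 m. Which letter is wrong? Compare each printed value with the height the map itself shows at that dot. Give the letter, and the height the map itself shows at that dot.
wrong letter F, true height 995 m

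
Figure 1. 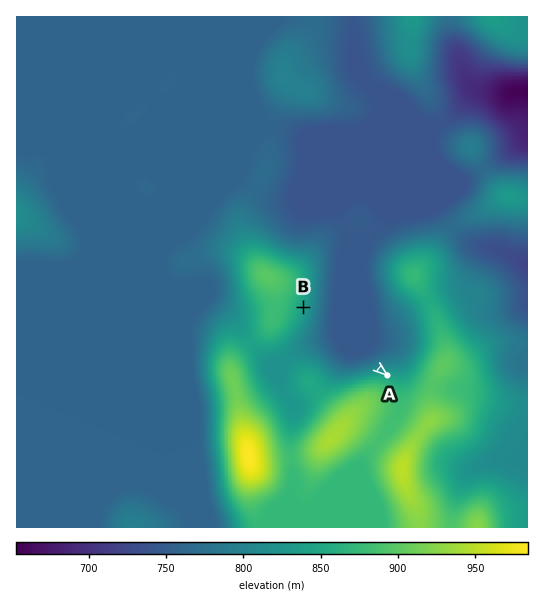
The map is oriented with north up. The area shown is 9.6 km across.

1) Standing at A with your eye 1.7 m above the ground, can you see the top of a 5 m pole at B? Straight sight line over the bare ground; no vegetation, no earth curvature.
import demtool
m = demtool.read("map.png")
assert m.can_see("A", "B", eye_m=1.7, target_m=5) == True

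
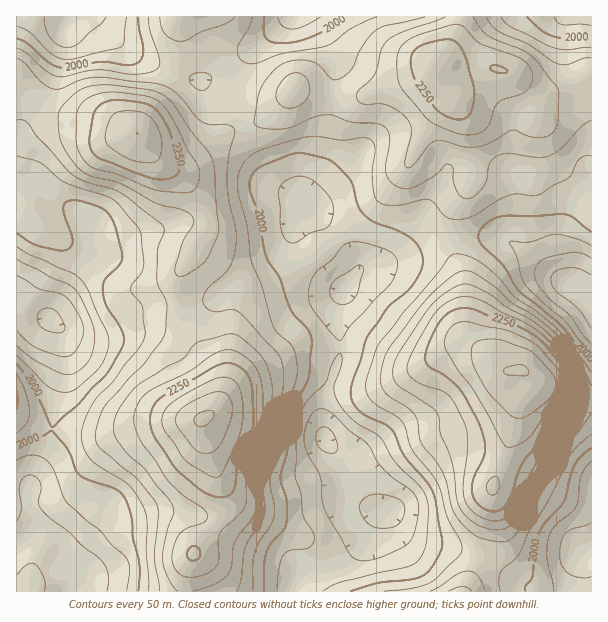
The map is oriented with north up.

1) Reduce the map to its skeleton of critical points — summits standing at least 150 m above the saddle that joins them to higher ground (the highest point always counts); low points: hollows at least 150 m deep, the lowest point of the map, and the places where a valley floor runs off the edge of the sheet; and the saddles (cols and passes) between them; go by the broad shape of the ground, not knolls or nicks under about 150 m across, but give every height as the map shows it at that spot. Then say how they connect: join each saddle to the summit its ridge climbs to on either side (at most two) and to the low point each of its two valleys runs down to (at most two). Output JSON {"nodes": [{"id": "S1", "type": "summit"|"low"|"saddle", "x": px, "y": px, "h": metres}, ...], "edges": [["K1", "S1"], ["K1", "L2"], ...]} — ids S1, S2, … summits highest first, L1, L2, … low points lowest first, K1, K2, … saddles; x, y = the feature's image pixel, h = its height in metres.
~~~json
{"nodes": [
{"id": "S1", "type": "summit", "x": 203, "y": 419, "h": 2407},
{"id": "S2", "type": "summit", "x": 521, "y": 369, "h": 2402},
{"id": "S3", "type": "summit", "x": 137, "y": 134, "h": 2350},
{"id": "S4", "type": "summit", "x": 437, "y": 66, "h": 2300},
{"id": "L1", "type": "low", "x": 48, "y": 318, "h": 1789},
{"id": "L2", "type": "low", "x": 585, "y": 294, "h": 1819},
{"id": "L3", "type": "low", "x": 387, "y": 512, "h": 1832},
{"id": "L4", "type": "low", "x": 65, "y": 26, "h": 1859},
{"id": "L5", "type": "low", "x": 588, "y": 548, "h": 1869},
{"id": "L6", "type": "low", "x": 591, "y": 17, "h": 1924},
{"id": "K1", "type": "saddle", "x": 576, "y": 81, "h": 2137},
{"id": "K2", "type": "saddle", "x": 30, "y": 92, "h": 2122},
{"id": "K3", "type": "saddle", "x": 179, "y": 308, "h": 2110},
{"id": "K4", "type": "saddle", "x": 245, "y": 126, "h": 2097},
{"id": "K5", "type": "saddle", "x": 479, "y": 555, "h": 2073},
{"id": "K6", "type": "saddle", "x": 450, "y": 233, "h": 2035},
{"id": "K7", "type": "saddle", "x": 336, "y": 236, "h": 1958},
{"id": "K8", "type": "saddle", "x": 341, "y": 347, "h": 1951}],
"edges": [["K1", "S4"], ["K1", "L2"], ["K1", "L6"], ["K2", "S3"], ["K2", "L1"], ["K2", "L4"], ["K3", "S1"], ["K3", "S3"], ["K3", "L1"], ["K3", "L3"], ["K4", "S3"], ["K4", "S4"], ["K4", "L3"], ["K4", "L4"], ["K5", "S2"], ["K5", "L3"], ["K5", "L5"], ["K6", "S2"], ["K6", "S4"], ["K6", "L2"], ["K6", "L3"], ["K7", "S1"], ["K7", "S4"], ["K7", "L3"], ["K8", "S1"], ["K8", "S2"], ["K8", "L3"]]}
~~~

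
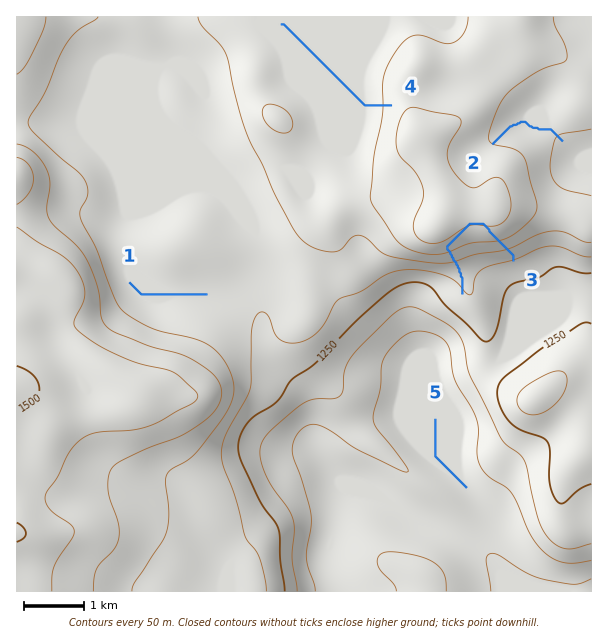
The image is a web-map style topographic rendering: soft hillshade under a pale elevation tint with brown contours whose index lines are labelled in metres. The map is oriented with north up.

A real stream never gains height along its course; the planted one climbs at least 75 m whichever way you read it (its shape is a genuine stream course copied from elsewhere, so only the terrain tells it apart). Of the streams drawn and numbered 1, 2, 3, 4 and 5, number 3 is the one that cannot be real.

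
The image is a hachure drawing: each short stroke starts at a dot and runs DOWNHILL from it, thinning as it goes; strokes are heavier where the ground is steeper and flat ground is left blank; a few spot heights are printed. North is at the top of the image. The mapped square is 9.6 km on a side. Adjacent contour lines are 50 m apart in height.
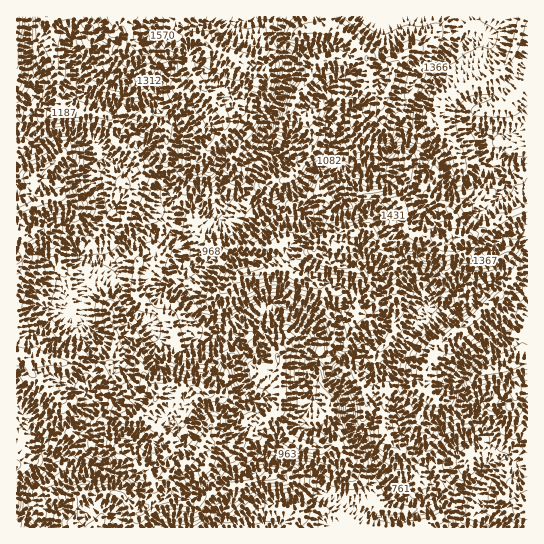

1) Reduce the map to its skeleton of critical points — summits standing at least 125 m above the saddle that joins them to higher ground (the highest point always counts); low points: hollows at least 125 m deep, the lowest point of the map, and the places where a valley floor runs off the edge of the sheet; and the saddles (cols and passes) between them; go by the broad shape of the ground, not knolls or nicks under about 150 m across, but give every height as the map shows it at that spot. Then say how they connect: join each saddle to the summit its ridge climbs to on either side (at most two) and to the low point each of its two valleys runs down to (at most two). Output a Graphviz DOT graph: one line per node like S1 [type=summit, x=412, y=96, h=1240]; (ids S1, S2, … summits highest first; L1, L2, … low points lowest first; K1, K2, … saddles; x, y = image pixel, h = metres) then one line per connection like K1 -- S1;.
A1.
graph terrain {
  S1 [type=summit, x=126, y=17, h=1632];
  S2 [type=summit, x=449, y=243, h=1604];
  S3 [type=summit, x=382, y=101, h=1519];
  S4 [type=summit, x=167, y=474, h=1427];
  S5 [type=summit, x=57, y=197, h=1385];
  L1 [type=low, x=455, y=527, h=641];
  L2 [type=low, x=18, y=493, h=763];
  K1 [type=saddle, x=281, y=37, h=1298];
  K2 [type=saddle, x=298, y=167, h=1219];
  K3 [type=saddle, x=78, y=509, h=1199];
  K4 [type=saddle, x=57, y=130, h=1074];
  K5 [type=saddle, x=87, y=363, h=1065];
  K6 [type=saddle, x=155, y=311, h=1003];
  K1 -- S1;
  K1 -- S3;
  K1 -- L1;
  K2 -- S1;
  K2 -- S2;
  K2 -- L1;
  K3 -- S4;
  K3 -- L1;
  K3 -- L2;
  K4 -- S1;
  K4 -- S5;
  K4 -- L1;
  K5 -- S4;
  K5 -- S5;
  K5 -- L1;
  K5 -- L2;
  K6 -- S1;
  K6 -- S4;
  K6 -- L1;
}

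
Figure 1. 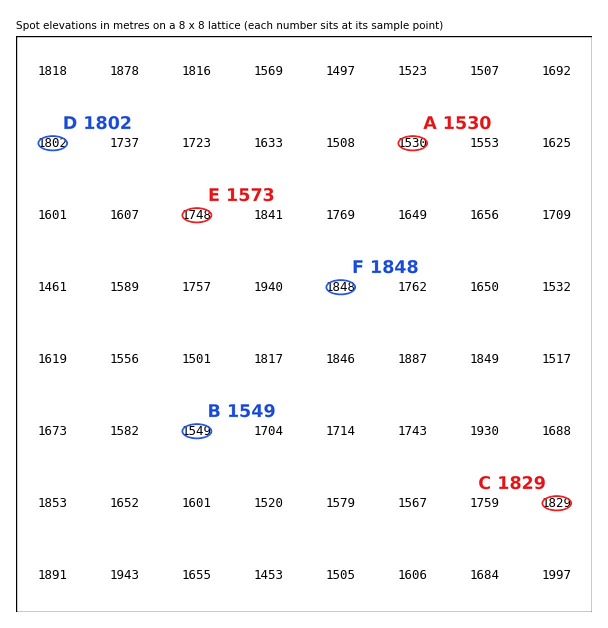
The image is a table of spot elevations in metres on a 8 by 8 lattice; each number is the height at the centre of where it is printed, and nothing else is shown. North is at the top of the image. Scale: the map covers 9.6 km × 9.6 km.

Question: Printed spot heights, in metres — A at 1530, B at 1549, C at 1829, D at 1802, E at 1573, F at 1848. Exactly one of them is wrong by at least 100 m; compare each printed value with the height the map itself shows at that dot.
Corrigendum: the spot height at E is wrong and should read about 1748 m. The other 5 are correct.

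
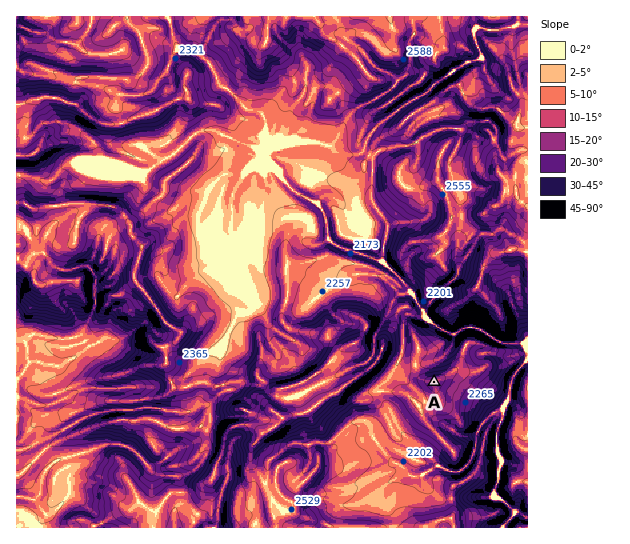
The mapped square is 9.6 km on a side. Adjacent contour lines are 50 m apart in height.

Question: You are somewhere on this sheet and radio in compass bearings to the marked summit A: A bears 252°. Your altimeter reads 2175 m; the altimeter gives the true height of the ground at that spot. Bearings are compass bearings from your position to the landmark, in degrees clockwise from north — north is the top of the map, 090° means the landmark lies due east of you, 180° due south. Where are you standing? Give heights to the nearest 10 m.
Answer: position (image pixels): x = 498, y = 361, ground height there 2170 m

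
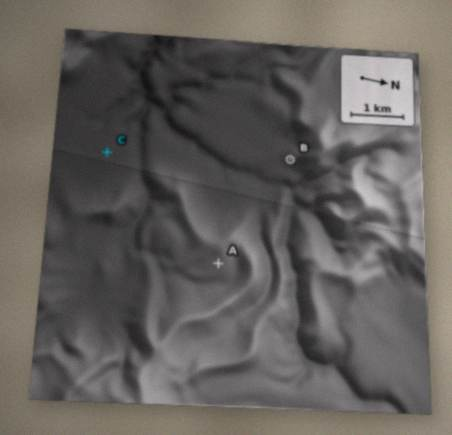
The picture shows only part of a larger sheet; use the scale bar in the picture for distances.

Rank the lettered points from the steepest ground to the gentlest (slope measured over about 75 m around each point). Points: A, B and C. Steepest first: B A C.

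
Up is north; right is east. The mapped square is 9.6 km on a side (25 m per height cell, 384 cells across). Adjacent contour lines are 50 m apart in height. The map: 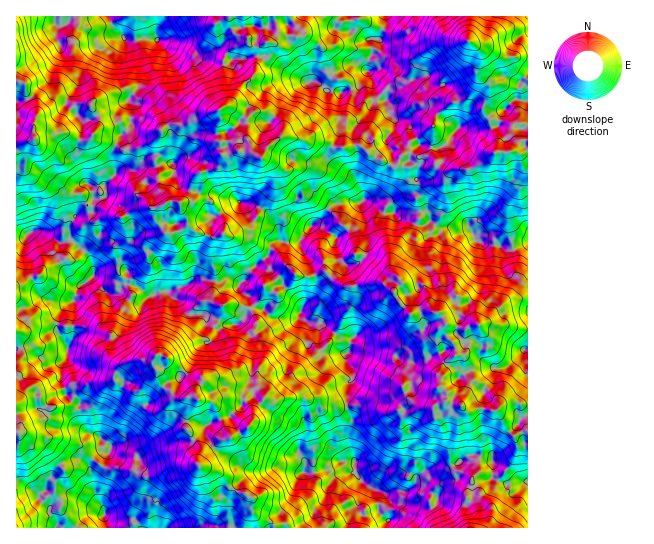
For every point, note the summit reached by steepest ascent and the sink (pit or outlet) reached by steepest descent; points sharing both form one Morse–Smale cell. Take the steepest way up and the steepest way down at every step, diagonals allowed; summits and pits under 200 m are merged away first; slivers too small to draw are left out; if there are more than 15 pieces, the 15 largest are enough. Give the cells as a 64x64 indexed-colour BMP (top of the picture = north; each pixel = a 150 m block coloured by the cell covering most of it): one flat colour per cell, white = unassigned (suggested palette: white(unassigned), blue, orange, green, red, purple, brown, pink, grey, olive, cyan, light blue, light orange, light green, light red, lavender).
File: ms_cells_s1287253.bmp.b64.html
<image width="64" height="64" href="data:image/bmp;base64,Qk12CAAAAAAAAHYAAAAoAAAAQAAAAEAAAAABAAQAAAAAAAAIAAATCwAAEwsAABAAAAAAAAAA////ALR3HwAOf/8ALKAsACgn1gC9Z5QAS1aMAMJ34wB/f38AIr28AM++FwDox64AeLv/AIrfmACWmP8A1bDFADMzP//////zMzMzMzMzMzMREREREQAA7u7u7u7u4AAAMzM////zMzMzMzMzMzMzERERERERAADu7u7u7u7gAAAzM/////MzMzMzMzMzMzMREREREREADu7u4O7u7uAAADM/////MzMzMzMzMzMzMRERERERERAO4AAADu7uAAAAMz////8zMzMzMzMzMzMREREREREREA4AAADu7u4AAAAzM////zMzMzMzMzMzERERERERERERIiAA7u7u4AAAADMzP///MzMzMzMzMzMRERERERERERIiIgLu7u7gAFVVMzM////zMzMzMzMzERERERERERERIiIiIiIi4AAAVVUzMzM/M/MzMzMzMzEREREREREREREiIiIiIiJVAAVVVTMzMzMzMzMzMzMzMxERERERERERESIiIiIiIlVVVVVVMzMzMzMzMzMzMzMzMRERERERERERIiIiIiIiVVVVVVUzMzMzMzMzMzMzMzMzMREREREREREiIiIiIiIlVVVVVTMzMzMzMzMzMzMzMzMzMRERERERESIiIiIiIiVVVVVVMzMzMzMzMzMzMzMzMzMzERERERERIiIiIiIiJVVVVVUzMzMzMzMzMzMzMzMzMzMREREREREiIiIiIiIiVVVVVTMxETMzMzMzMzMzMzMzMxEREREREiIiIiJVUiVVVVVVEzEREzMzMzMzMzMxERETMRERERESIiIiJVVVVVVVVVUREREREzMzMzMzMzERERERERERERIiIiJVVVVVVVVVVRERERERETMzMzMzMRERERERERERESIiIiVVVVVVVVVVEREREREREzMzMzMzERERERERERERIiIiVVVVVVVVVVURERERERERMzMzMzMREREREREREREiIiJVVVVVVVVVVQERERERERERERMzMxEREREREREREiIiIlVVVVVVVVVVARERERERERERERMzERERERERERERIiIiJVVVVVVVVVUREREBEREREREREREREREREREREREiIiIiJVVVVVVVVREREAERERERERERERERERERERERIiIiIiIlVVVVVVVVEREQARERERERERERERERERERESIiIiIiIiVVVVVVVVURERABERERERERERERERERIiIiIiIiIiIiVVIlIiVVVREREQERERERERERERERERIiIiIiIiIiIiVVICIiIlVVEREREREREQARERERERESIiIiIiIiIiIiVVUiAiIiIlURERERERRAAEQRERERESIiIiIiIiIiIiVVUiIiIiIiIhERERARRERERERBERERIiIiIiIiIiIiIiIiIiIiIiIiEREREABERERERERERERCIiIiIiIiIiIiIiIiIiIiIiIREREAAEREREREREREREIiIiIiIiIiIiIiIiIiIiIiIhEREAAEREREREREREREREIiIiIiIiIiIiIiIiIiIiIiEREQAARERERERERERERERCIiIiIiIiIiIiIiIiIiIiIRERAAREREREREREREREREIiIiIiIiIiIiIiIiIizMzNER3dRERERERERERGRERERERCIiIiIiIiIiIiIszMzM3d3d1EREREREZmRmZmZkREREQgAAIiIiIiIizMzMzMzd3d3URERERERmZmZmZmYAREREAAAiIiIszMzMzMzMzN3d3d0ERERERmZmZmZmYARERERAAAIizMzMzMzMzMzM3d3d3dRERERGZmZmZmZmZEREREQAAszMzMzMzMzMzMzd3d3d3QRERGZmZmZmZmZmREREREREREzMzMzMzMzMzN3d3d3dBEREZmZmZmZmZmZERERERERERMzMzMzMzMzM3d3d3d3dRERGZmZmZmZmZkRERERERERESqzMzMzMzMzd3d3d3d1ERERmZmZmZmZmRERERERERERKqszMzMzMzN3d3d3d3URERGZmZmZmZmZERERERERER3iqqqqqzMzM3d3d3d3dREREZmZmZmZmZEREREREREd3eIiqqqqqzMzd3d3d3d1LtERmZmZmZmZkRERERERHd3d3iKqqqqqqqgDd3d0NmZu7tGZmZmZmZmZkREd3d3d3d3eIqqqqqqqqAJmQAACZmbu7ZmZmZmZmZmd3d3d3d3d3d4iqqqqqqqoAmZkAAJmZu7u7tmZmZmZmZ3d3d3d3d3d4iKqqqqqqqgAJmQAAmZm7u7u7u2ZmdmZ3d3d3d3d3eIiIiqqqqqqqAJmZkACZmbu7u7u7u2d3d3d3d3d3d3eIiIiIqqqqqqoAmZmZmZmZu7u7u7u7Z3d3d3d3d3d3d4iIiIiIqqqqqgmZmZmZmZmbu7u7u7tmd3d3d3d3d3d4iIiIiIiKqqqqCZmZmZmZmZu7u7u7u2Znd3d3d3iIh3iIiIiIiIqqqqqZmZmZmZmZm7u7u7u7ZmZ3d3d3d4iHiIiIiIiIiKqqqpmZmZmZmZmbu7u7u7tmZnd3d3d3eIiIiIiIiIiIqqqqmZmZmZmZmZu7u7u7u2ZmZ3d3d3d3d4iIiIiIiIiqqqqZmZmZmZmZm7u7u7u7tmZnd3d3d3d3iIiIiIiIiKqqqpmZmZmZmZm7u7u7u7u7tmZ3d3d3d3d4iIiIiIiKqqqqmZmZmZmZkAALu7u7u7tmZmZnd3d3eIiIiIiIiIqqqqqZmZmZmZkAAAC7u7u7tmZmZmd3d4iIiIiIiIiIiqqqqpmZkAmZmQAAALu7u7u2ZmZmZ3d3iIiIiIiIiIiKqqqq"/>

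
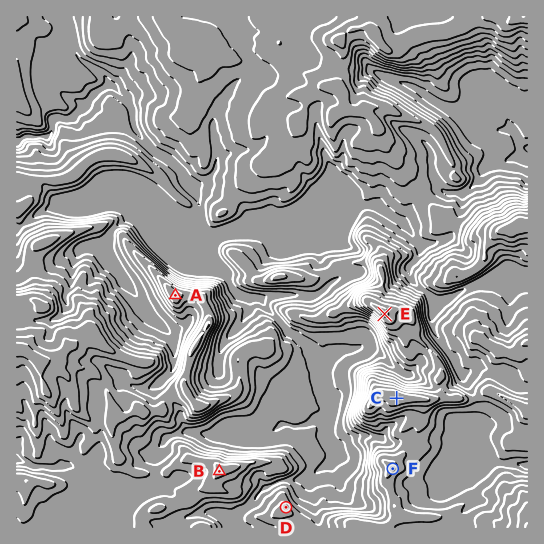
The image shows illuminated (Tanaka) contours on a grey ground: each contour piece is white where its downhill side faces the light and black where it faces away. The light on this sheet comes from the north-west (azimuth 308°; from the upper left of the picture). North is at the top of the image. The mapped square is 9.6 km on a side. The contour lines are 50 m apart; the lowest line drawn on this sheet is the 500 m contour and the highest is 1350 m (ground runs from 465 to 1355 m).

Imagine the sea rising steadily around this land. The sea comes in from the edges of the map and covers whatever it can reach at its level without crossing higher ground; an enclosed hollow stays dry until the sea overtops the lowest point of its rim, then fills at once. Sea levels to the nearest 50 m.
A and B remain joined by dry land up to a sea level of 1050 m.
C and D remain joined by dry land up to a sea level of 1000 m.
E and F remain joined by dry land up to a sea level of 1150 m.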